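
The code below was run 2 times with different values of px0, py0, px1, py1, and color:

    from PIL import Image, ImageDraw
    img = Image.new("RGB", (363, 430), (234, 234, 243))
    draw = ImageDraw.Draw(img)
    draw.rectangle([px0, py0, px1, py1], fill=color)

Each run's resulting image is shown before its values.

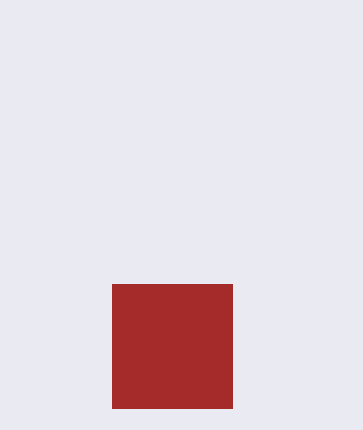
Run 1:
px0 = 112
py0 = 284
px1 = 232
py1 = 408
color = 'brown'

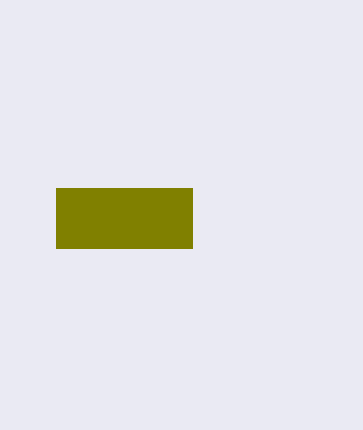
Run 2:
px0 = 56; py0 = 188; px1 = 192; py1 = 248; color = 'olive'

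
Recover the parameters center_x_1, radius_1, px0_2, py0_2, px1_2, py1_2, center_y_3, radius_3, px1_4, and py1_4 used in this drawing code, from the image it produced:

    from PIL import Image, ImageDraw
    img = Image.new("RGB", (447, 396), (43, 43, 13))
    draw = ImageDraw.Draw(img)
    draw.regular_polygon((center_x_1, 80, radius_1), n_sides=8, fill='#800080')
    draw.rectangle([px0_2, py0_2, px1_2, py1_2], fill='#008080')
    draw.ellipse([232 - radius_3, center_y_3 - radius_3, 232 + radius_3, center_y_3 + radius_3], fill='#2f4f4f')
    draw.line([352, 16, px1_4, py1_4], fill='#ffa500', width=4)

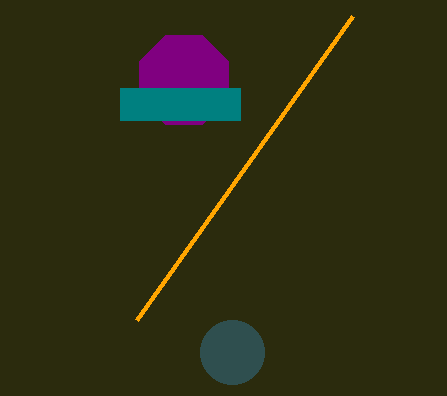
center_x_1 = 184; radius_1 = 48; px0_2 = 120; py0_2 = 88; px1_2 = 240; py1_2 = 120; center_y_3 = 352; radius_3 = 32; px1_4 = 136; py1_4 = 320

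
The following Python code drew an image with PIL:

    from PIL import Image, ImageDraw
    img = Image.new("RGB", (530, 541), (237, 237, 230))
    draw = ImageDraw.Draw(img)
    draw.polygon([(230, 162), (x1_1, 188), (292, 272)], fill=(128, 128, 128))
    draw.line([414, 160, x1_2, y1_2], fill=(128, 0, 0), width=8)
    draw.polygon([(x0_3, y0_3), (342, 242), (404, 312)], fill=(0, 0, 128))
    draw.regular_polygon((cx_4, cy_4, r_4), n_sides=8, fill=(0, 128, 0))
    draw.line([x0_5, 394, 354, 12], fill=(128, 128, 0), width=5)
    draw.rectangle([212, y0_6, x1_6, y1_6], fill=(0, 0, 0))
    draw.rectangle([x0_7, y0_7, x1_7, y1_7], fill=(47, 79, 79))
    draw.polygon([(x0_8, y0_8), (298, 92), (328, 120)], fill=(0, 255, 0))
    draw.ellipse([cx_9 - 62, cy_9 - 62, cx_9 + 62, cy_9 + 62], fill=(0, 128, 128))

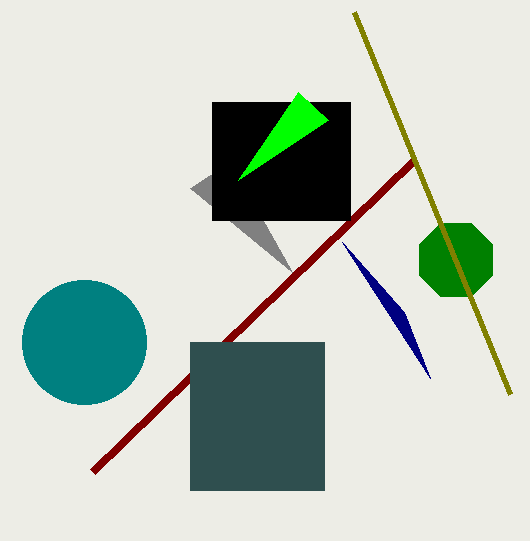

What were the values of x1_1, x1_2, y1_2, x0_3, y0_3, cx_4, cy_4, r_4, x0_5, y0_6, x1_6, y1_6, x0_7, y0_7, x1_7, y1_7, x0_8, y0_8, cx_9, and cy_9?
x1_1 = 190, x1_2 = 92, y1_2 = 472, x0_3 = 430, y0_3 = 378, cx_4 = 456, cy_4 = 260, r_4 = 40, x0_5 = 510, y0_6 = 102, x1_6 = 350, y1_6 = 220, x0_7 = 190, y0_7 = 342, x1_7 = 324, y1_7 = 490, x0_8 = 238, y0_8 = 180, cx_9 = 84, cy_9 = 342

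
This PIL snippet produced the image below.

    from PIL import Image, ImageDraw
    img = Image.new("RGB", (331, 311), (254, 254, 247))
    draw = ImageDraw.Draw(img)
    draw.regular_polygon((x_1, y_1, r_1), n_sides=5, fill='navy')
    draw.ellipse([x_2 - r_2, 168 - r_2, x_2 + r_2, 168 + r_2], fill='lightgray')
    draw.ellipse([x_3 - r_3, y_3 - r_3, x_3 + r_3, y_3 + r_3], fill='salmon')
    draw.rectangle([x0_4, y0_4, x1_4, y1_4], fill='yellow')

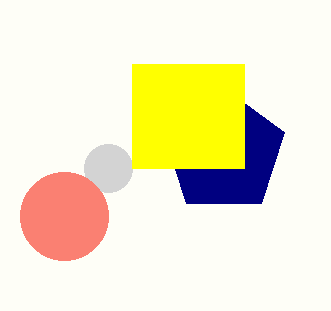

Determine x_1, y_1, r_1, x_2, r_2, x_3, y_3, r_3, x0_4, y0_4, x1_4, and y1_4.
x_1 = 224; y_1 = 152; r_1 = 64; x_2 = 108; r_2 = 24; x_3 = 64; y_3 = 216; r_3 = 44; x0_4 = 132; y0_4 = 64; x1_4 = 244; y1_4 = 168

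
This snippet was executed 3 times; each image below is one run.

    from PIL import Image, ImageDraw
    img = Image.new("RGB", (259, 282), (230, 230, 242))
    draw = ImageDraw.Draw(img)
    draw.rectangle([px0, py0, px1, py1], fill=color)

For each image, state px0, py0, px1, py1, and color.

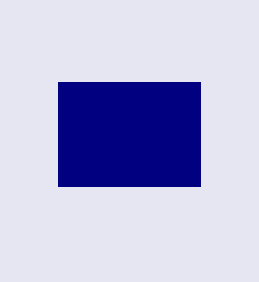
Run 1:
px0 = 58, py0 = 82, px1 = 200, py1 = 186, color = 'navy'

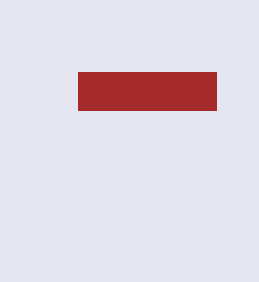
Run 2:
px0 = 78
py0 = 72
px1 = 216
py1 = 110
color = 'brown'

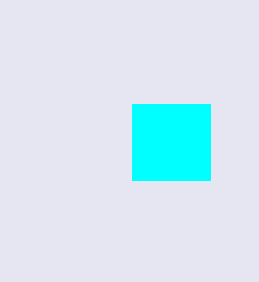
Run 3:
px0 = 132, py0 = 104, px1 = 210, py1 = 180, color = 'cyan'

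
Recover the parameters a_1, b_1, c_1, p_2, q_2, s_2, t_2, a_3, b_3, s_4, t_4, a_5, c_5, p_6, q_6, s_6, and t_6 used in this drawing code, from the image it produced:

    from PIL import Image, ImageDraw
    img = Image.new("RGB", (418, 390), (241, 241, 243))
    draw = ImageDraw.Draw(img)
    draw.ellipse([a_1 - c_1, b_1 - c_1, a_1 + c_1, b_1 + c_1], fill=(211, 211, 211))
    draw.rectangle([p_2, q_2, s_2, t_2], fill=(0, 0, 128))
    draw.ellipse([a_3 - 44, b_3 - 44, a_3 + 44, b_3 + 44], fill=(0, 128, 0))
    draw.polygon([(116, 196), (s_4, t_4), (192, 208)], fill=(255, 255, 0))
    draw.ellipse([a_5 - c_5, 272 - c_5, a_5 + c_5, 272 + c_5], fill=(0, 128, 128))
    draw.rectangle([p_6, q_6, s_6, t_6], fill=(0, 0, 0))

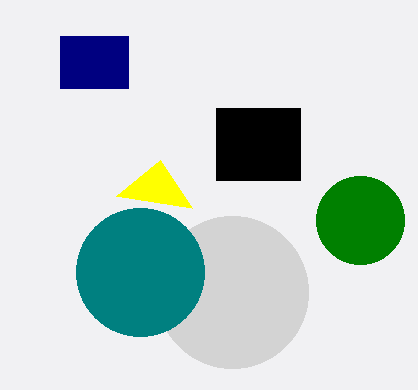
a_1 = 232, b_1 = 292, c_1 = 76, p_2 = 60, q_2 = 36, s_2 = 128, t_2 = 88, a_3 = 360, b_3 = 220, s_4 = 160, t_4 = 160, a_5 = 140, c_5 = 64, p_6 = 216, q_6 = 108, s_6 = 300, t_6 = 180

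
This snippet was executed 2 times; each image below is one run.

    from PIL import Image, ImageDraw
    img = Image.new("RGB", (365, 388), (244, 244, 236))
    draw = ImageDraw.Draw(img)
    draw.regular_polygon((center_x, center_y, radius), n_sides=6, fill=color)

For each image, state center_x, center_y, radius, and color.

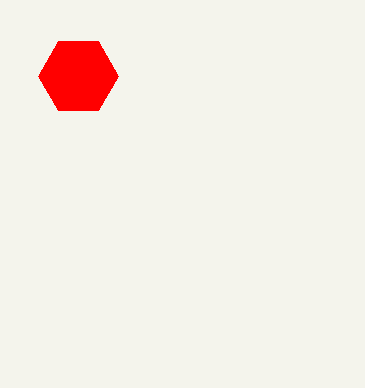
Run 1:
center_x = 78
center_y = 76
radius = 40
color = 'red'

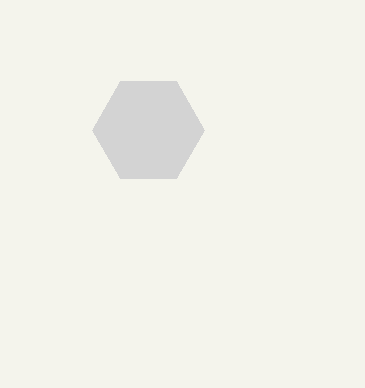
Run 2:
center_x = 148; center_y = 130; radius = 56; color = 'lightgray'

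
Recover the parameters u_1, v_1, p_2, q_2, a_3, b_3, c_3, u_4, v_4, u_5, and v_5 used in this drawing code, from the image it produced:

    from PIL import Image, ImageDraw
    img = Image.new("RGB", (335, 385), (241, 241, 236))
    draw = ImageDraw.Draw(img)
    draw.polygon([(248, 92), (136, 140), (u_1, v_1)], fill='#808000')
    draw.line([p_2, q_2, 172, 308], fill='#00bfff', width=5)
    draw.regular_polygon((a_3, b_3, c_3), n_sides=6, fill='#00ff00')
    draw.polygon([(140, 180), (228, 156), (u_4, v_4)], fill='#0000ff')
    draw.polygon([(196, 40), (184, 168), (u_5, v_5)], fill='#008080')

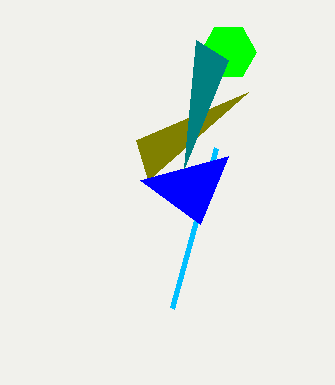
u_1 = 148, v_1 = 180, p_2 = 216, q_2 = 148, a_3 = 228, b_3 = 52, c_3 = 28, u_4 = 200, v_4 = 224, u_5 = 228, v_5 = 60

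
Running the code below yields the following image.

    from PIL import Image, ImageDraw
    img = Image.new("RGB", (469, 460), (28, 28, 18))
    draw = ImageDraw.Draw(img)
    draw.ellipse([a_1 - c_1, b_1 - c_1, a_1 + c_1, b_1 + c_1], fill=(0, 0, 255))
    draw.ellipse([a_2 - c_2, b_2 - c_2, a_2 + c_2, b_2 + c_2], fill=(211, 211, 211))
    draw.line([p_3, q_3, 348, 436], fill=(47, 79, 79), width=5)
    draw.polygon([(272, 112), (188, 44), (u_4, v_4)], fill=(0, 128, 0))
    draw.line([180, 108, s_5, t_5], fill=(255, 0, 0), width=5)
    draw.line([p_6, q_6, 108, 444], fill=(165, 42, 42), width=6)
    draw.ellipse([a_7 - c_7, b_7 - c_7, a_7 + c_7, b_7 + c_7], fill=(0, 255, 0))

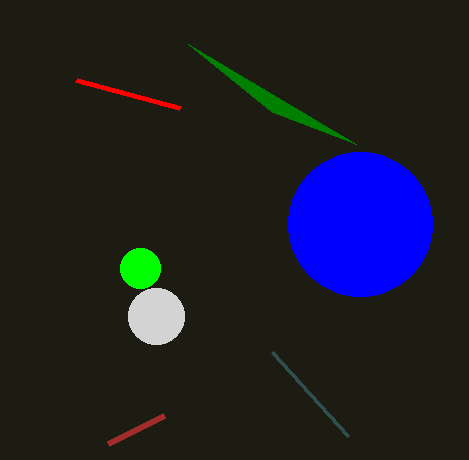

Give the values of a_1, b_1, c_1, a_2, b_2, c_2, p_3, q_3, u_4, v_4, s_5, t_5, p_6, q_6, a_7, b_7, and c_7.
a_1 = 360; b_1 = 224; c_1 = 72; a_2 = 156; b_2 = 316; c_2 = 28; p_3 = 272; q_3 = 352; u_4 = 356; v_4 = 144; s_5 = 76; t_5 = 80; p_6 = 164; q_6 = 416; a_7 = 140; b_7 = 268; c_7 = 20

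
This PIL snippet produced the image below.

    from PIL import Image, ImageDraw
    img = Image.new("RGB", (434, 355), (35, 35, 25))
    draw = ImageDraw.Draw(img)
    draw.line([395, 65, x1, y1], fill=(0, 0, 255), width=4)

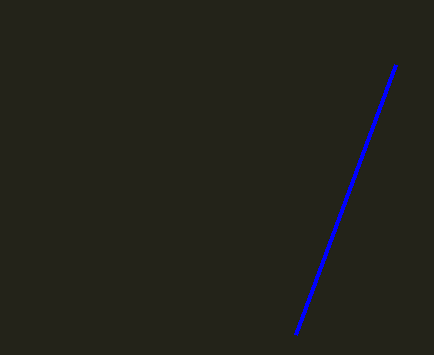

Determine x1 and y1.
x1 = 295
y1 = 335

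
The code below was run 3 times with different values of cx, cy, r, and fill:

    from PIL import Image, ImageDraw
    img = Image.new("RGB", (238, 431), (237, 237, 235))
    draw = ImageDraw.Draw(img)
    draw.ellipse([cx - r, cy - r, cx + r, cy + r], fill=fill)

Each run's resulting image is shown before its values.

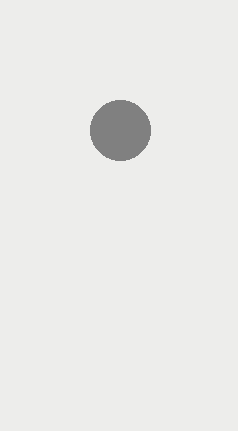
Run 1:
cx = 120
cy = 130
r = 30
fill = 'gray'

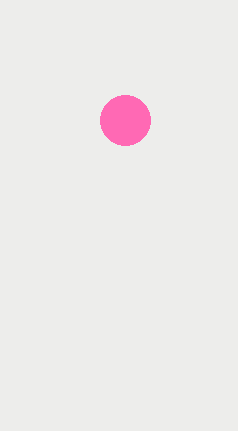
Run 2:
cx = 125, cy = 120, r = 25, fill = 'hotpink'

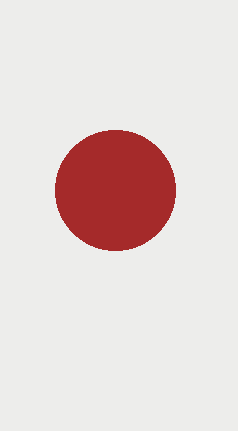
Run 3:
cx = 115
cy = 190
r = 60
fill = 'brown'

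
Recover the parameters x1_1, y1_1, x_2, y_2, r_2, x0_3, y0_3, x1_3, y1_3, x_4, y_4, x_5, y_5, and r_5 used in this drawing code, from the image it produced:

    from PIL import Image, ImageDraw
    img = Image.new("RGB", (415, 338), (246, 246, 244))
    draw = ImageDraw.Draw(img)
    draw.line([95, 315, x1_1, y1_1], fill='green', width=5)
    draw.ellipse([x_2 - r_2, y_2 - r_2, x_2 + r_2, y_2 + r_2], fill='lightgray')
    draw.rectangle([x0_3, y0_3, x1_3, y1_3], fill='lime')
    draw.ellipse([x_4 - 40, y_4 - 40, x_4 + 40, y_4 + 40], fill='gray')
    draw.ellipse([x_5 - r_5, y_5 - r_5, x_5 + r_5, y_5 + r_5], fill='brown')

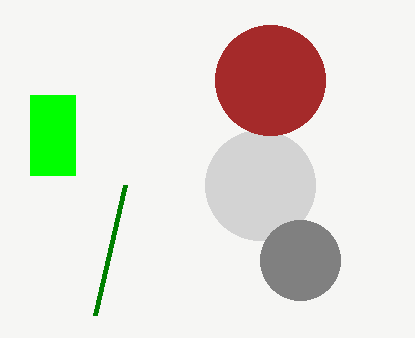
x1_1 = 125; y1_1 = 185; x_2 = 260; y_2 = 185; r_2 = 55; x0_3 = 30; y0_3 = 95; x1_3 = 75; y1_3 = 175; x_4 = 300; y_4 = 260; x_5 = 270; y_5 = 80; r_5 = 55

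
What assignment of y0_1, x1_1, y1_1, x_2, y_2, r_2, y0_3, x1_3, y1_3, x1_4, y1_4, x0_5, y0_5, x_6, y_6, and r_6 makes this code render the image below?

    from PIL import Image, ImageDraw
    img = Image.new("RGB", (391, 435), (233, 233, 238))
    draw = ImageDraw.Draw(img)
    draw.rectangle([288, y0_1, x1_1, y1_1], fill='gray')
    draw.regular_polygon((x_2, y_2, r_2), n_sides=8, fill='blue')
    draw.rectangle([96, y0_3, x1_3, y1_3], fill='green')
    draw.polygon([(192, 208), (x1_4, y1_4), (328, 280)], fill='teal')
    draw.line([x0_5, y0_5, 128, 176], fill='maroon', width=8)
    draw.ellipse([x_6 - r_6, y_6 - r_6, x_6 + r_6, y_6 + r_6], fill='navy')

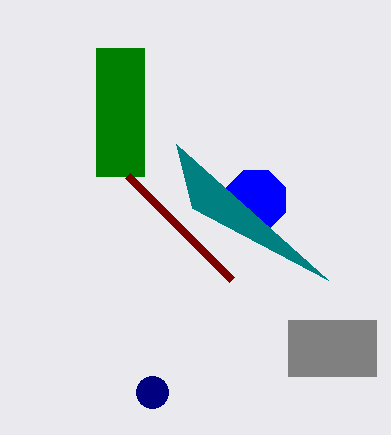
y0_1 = 320, x1_1 = 376, y1_1 = 376, x_2 = 256, y_2 = 200, r_2 = 32, y0_3 = 48, x1_3 = 144, y1_3 = 176, x1_4 = 176, y1_4 = 144, x0_5 = 232, y0_5 = 280, x_6 = 152, y_6 = 392, r_6 = 16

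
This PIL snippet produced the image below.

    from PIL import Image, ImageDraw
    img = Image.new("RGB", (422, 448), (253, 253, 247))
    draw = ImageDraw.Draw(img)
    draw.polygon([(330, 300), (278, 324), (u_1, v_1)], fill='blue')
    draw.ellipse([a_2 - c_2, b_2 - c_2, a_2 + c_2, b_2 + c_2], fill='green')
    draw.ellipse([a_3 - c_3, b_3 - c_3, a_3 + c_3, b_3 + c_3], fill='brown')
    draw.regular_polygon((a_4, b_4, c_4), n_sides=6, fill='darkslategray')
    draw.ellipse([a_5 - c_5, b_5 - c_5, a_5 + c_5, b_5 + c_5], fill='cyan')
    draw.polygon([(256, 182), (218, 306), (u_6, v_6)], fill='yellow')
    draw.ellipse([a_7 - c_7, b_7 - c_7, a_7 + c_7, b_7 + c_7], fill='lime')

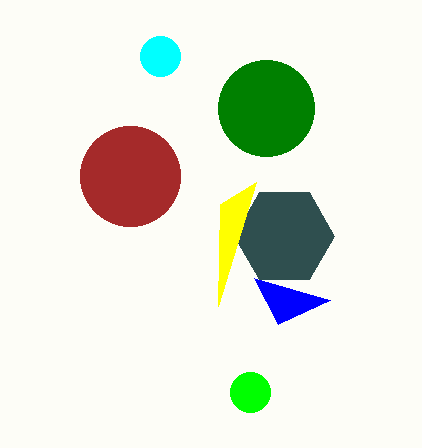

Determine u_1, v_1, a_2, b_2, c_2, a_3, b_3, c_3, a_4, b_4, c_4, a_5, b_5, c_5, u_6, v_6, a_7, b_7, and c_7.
u_1 = 254
v_1 = 278
a_2 = 266
b_2 = 108
c_2 = 48
a_3 = 130
b_3 = 176
c_3 = 50
a_4 = 284
b_4 = 236
c_4 = 50
a_5 = 160
b_5 = 56
c_5 = 20
u_6 = 220
v_6 = 204
a_7 = 250
b_7 = 392
c_7 = 20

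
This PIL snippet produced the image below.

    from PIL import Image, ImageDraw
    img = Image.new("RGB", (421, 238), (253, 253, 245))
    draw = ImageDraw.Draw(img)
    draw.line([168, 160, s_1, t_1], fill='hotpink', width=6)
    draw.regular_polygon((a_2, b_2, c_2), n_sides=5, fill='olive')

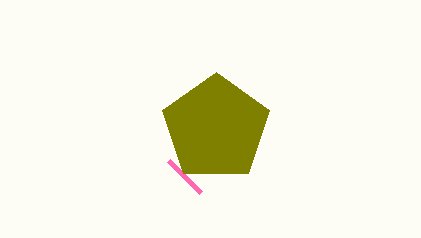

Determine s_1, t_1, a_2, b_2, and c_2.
s_1 = 200; t_1 = 192; a_2 = 216; b_2 = 128; c_2 = 56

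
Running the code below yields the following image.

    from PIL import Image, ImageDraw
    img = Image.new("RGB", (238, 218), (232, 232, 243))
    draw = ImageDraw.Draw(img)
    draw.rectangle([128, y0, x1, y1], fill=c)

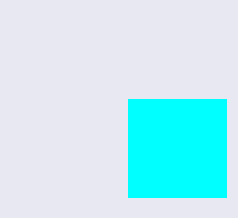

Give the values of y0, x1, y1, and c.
y0 = 99; x1 = 226; y1 = 197; c = 'cyan'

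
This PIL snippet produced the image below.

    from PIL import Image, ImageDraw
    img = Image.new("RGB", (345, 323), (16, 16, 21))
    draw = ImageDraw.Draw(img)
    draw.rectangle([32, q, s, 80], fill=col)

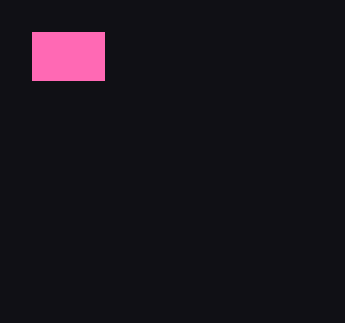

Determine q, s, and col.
q = 32
s = 104
col = 'hotpink'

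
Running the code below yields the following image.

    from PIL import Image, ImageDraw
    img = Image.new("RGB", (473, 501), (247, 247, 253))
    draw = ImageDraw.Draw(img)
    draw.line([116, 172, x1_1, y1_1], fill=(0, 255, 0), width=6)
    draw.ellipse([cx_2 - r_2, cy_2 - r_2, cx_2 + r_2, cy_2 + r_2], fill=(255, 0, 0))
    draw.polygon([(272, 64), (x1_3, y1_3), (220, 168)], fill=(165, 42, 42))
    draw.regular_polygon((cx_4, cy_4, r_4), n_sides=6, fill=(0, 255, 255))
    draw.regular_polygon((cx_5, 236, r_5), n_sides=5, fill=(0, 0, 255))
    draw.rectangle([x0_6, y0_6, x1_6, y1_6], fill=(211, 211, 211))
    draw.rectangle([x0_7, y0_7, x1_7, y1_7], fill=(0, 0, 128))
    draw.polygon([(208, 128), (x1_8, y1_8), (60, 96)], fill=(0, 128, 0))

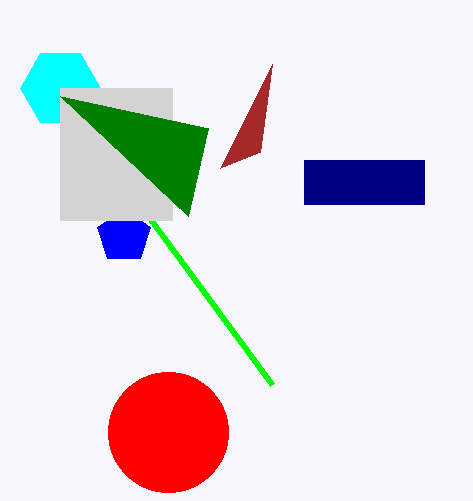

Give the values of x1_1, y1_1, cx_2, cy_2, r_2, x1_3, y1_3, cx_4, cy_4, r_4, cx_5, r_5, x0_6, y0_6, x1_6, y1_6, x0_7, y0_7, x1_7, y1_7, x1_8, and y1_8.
x1_1 = 272
y1_1 = 384
cx_2 = 168
cy_2 = 432
r_2 = 60
x1_3 = 260
y1_3 = 152
cx_4 = 60
cy_4 = 88
r_4 = 40
cx_5 = 124
r_5 = 28
x0_6 = 60
y0_6 = 88
x1_6 = 172
y1_6 = 220
x0_7 = 304
y0_7 = 160
x1_7 = 424
y1_7 = 204
x1_8 = 188
y1_8 = 216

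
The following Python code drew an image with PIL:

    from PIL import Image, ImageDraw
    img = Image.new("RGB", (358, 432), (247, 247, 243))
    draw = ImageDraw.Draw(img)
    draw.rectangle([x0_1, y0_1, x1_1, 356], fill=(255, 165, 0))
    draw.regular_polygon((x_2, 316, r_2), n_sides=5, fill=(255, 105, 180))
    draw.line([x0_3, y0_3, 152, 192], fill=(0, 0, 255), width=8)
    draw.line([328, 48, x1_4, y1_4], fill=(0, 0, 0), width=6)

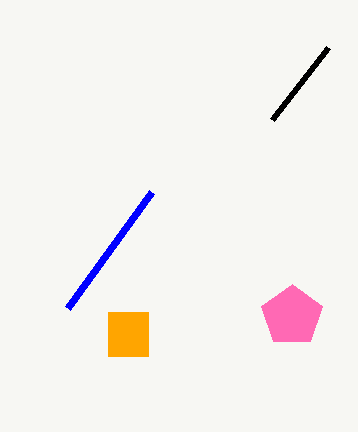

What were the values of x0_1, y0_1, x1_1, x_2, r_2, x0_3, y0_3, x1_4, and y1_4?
x0_1 = 108; y0_1 = 312; x1_1 = 148; x_2 = 292; r_2 = 32; x0_3 = 68; y0_3 = 308; x1_4 = 272; y1_4 = 120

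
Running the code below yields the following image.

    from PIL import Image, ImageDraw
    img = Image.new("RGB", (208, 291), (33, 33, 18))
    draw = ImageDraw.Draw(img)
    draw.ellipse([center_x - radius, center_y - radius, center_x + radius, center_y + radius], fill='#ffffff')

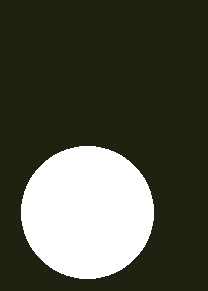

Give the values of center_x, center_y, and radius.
center_x = 87
center_y = 212
radius = 66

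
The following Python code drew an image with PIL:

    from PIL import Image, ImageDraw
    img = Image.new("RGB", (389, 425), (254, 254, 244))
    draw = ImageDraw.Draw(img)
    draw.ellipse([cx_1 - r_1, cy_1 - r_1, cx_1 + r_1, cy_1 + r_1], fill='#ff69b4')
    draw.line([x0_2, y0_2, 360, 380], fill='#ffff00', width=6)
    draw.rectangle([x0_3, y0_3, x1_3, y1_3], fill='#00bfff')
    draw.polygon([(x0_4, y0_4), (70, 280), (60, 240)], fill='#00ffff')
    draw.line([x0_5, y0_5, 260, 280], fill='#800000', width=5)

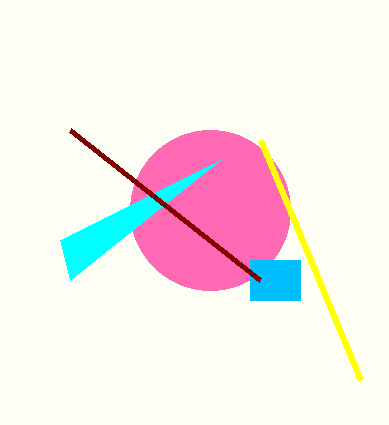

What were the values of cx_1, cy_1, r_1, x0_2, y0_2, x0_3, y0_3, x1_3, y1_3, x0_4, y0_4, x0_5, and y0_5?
cx_1 = 210; cy_1 = 210; r_1 = 80; x0_2 = 260; y0_2 = 140; x0_3 = 250; y0_3 = 260; x1_3 = 300; y1_3 = 300; x0_4 = 220; y0_4 = 160; x0_5 = 70; y0_5 = 130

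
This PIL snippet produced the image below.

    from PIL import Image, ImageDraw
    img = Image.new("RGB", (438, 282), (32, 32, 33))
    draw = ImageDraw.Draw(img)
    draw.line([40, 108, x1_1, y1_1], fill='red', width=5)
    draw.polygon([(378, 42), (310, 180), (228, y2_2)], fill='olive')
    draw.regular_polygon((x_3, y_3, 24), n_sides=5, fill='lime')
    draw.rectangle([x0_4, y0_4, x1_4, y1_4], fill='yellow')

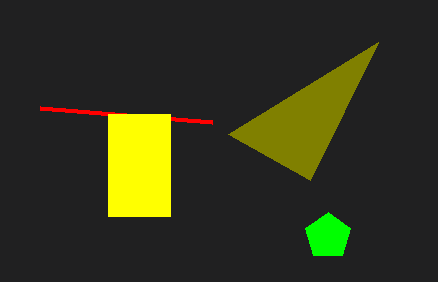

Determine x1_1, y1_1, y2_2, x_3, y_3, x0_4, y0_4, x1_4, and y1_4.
x1_1 = 212, y1_1 = 122, y2_2 = 134, x_3 = 328, y_3 = 236, x0_4 = 108, y0_4 = 114, x1_4 = 170, y1_4 = 216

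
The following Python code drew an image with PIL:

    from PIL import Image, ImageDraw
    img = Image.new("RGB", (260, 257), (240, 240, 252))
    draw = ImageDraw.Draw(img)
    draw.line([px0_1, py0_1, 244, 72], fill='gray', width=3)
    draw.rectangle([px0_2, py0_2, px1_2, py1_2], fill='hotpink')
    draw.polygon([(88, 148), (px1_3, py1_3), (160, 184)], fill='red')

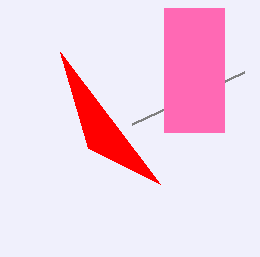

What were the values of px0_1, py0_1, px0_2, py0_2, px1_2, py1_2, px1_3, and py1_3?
px0_1 = 132, py0_1 = 124, px0_2 = 164, py0_2 = 8, px1_2 = 224, py1_2 = 132, px1_3 = 60, py1_3 = 52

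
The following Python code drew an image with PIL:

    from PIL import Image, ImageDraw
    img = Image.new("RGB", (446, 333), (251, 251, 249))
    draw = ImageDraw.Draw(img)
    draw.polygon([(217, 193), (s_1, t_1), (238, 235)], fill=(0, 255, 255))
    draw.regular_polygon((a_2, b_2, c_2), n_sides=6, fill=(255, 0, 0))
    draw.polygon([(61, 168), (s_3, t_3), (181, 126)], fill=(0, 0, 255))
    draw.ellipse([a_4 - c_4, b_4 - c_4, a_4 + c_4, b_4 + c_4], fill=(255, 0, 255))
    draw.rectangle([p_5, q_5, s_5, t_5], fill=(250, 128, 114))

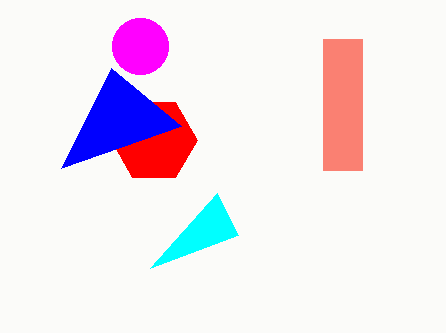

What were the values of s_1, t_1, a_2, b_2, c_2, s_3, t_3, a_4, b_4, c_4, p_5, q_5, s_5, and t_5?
s_1 = 150; t_1 = 268; a_2 = 154; b_2 = 140; c_2 = 43; s_3 = 111; t_3 = 68; a_4 = 140; b_4 = 46; c_4 = 28; p_5 = 323; q_5 = 39; s_5 = 362; t_5 = 170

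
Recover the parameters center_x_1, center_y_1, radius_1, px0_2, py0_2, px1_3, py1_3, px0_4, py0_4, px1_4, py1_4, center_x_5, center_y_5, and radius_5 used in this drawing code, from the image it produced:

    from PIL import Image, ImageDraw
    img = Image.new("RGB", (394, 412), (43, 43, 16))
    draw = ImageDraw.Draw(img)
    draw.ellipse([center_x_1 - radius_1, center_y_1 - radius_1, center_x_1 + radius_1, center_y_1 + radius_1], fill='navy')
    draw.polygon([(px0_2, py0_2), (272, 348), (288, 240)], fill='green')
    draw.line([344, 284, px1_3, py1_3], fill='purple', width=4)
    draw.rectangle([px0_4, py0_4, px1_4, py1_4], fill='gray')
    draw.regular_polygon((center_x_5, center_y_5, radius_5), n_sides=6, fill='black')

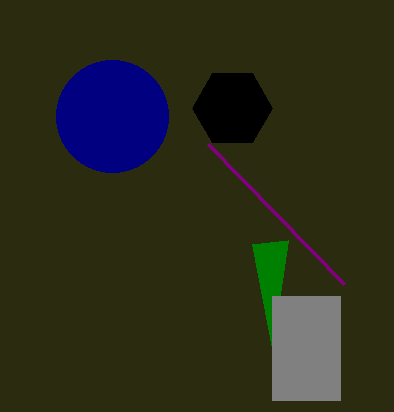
center_x_1 = 112, center_y_1 = 116, radius_1 = 56, px0_2 = 252, py0_2 = 244, px1_3 = 208, py1_3 = 144, px0_4 = 272, py0_4 = 296, px1_4 = 340, py1_4 = 400, center_x_5 = 232, center_y_5 = 108, radius_5 = 40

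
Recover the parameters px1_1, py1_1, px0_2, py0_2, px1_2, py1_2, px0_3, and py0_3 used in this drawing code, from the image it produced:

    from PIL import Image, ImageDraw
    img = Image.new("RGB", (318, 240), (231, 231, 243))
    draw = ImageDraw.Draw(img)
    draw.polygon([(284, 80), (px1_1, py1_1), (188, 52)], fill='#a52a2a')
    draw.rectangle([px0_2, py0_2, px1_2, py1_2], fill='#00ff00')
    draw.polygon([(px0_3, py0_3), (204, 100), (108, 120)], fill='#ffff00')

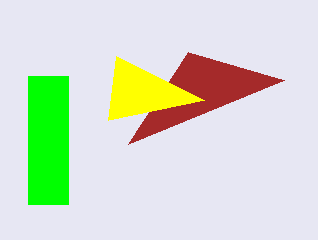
px1_1 = 128, py1_1 = 144, px0_2 = 28, py0_2 = 76, px1_2 = 68, py1_2 = 204, px0_3 = 116, py0_3 = 56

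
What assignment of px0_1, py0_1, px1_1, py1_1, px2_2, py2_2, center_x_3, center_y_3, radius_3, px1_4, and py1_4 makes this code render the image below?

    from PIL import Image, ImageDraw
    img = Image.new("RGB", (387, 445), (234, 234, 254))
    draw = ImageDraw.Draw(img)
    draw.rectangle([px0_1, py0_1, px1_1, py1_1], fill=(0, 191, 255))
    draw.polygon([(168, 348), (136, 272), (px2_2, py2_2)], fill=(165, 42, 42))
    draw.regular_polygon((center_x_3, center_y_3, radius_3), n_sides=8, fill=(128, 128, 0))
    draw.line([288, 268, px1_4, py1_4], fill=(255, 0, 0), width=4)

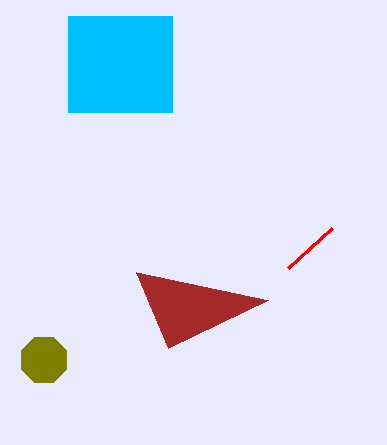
px0_1 = 68, py0_1 = 16, px1_1 = 172, py1_1 = 112, px2_2 = 268, py2_2 = 300, center_x_3 = 44, center_y_3 = 360, radius_3 = 24, px1_4 = 332, py1_4 = 228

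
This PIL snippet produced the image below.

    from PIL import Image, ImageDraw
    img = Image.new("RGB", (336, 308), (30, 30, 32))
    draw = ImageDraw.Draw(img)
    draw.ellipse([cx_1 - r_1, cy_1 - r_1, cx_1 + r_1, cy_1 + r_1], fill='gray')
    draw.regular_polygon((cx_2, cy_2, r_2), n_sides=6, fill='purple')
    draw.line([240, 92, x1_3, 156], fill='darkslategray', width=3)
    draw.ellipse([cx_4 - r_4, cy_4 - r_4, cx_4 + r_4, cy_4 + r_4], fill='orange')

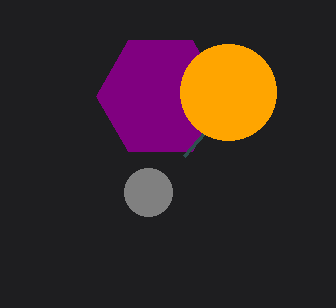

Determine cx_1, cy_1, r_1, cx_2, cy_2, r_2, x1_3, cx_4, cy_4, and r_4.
cx_1 = 148, cy_1 = 192, r_1 = 24, cx_2 = 160, cy_2 = 96, r_2 = 64, x1_3 = 184, cx_4 = 228, cy_4 = 92, r_4 = 48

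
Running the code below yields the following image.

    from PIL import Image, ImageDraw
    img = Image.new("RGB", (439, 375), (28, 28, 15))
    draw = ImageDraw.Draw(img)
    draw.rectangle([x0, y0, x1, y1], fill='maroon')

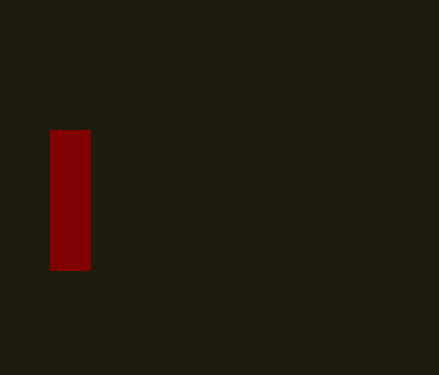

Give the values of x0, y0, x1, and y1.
x0 = 50; y0 = 130; x1 = 90; y1 = 270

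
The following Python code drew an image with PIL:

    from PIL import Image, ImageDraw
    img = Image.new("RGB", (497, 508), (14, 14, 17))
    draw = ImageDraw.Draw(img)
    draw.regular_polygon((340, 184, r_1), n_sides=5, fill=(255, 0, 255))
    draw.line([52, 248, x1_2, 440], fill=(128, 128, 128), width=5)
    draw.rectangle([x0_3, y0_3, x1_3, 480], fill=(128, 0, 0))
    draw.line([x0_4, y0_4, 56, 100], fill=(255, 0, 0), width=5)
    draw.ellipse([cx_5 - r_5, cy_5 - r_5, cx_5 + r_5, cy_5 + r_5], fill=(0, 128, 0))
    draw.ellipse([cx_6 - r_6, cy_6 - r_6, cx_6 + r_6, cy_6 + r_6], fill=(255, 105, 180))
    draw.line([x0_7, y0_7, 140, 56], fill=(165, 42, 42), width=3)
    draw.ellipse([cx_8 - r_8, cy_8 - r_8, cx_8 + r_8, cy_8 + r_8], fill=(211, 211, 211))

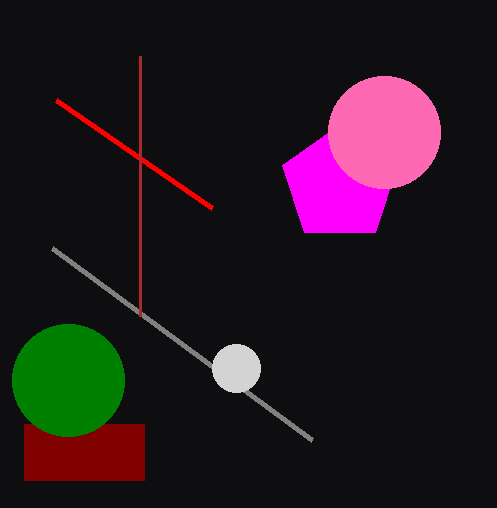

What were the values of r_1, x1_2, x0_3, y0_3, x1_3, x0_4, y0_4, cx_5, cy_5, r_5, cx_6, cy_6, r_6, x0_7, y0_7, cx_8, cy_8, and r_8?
r_1 = 60, x1_2 = 312, x0_3 = 24, y0_3 = 424, x1_3 = 144, x0_4 = 212, y0_4 = 208, cx_5 = 68, cy_5 = 380, r_5 = 56, cx_6 = 384, cy_6 = 132, r_6 = 56, x0_7 = 140, y0_7 = 316, cx_8 = 236, cy_8 = 368, r_8 = 24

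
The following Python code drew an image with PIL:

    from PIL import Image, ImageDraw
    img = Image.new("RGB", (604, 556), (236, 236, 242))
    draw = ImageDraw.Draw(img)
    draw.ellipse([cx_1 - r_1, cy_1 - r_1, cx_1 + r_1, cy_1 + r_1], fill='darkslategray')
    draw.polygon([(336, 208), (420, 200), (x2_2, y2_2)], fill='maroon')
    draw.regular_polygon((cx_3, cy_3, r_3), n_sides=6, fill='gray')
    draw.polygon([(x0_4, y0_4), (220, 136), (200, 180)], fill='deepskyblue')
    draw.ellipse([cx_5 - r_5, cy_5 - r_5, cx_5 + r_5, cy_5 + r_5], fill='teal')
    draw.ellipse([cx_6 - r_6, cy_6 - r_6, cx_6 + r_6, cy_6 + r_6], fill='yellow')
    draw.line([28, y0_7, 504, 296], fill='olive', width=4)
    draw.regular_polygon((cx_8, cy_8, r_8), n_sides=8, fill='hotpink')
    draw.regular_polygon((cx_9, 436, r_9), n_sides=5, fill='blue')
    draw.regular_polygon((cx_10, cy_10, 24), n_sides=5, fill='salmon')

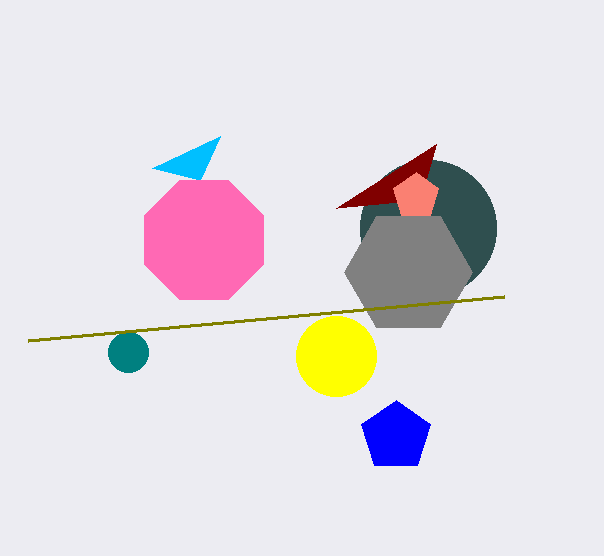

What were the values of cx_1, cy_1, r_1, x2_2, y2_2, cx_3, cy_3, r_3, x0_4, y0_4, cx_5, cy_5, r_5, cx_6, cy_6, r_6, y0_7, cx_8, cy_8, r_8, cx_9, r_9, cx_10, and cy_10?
cx_1 = 428; cy_1 = 228; r_1 = 68; x2_2 = 436; y2_2 = 144; cx_3 = 408; cy_3 = 272; r_3 = 64; x0_4 = 152; y0_4 = 168; cx_5 = 128; cy_5 = 352; r_5 = 20; cx_6 = 336; cy_6 = 356; r_6 = 40; y0_7 = 340; cx_8 = 204; cy_8 = 240; r_8 = 64; cx_9 = 396; r_9 = 36; cx_10 = 416; cy_10 = 196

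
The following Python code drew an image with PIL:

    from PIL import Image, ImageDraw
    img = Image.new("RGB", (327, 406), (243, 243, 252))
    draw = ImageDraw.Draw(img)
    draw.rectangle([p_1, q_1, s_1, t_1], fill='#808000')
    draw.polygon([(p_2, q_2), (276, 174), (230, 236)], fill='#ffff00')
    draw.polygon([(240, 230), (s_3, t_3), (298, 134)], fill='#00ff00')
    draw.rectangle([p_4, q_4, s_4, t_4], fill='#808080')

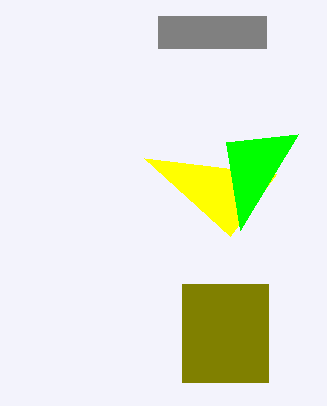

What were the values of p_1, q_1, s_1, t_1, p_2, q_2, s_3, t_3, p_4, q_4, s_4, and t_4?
p_1 = 182; q_1 = 284; s_1 = 268; t_1 = 382; p_2 = 144; q_2 = 158; s_3 = 226; t_3 = 142; p_4 = 158; q_4 = 16; s_4 = 266; t_4 = 48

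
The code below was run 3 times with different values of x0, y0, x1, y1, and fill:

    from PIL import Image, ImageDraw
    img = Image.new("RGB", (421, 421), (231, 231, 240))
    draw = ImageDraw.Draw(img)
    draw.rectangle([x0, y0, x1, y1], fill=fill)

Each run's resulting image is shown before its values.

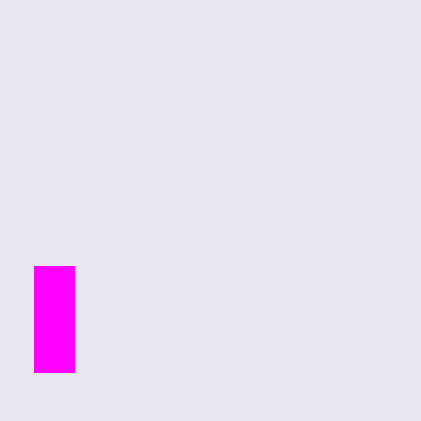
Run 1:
x0 = 34; y0 = 266; x1 = 74; y1 = 372; fill = 'magenta'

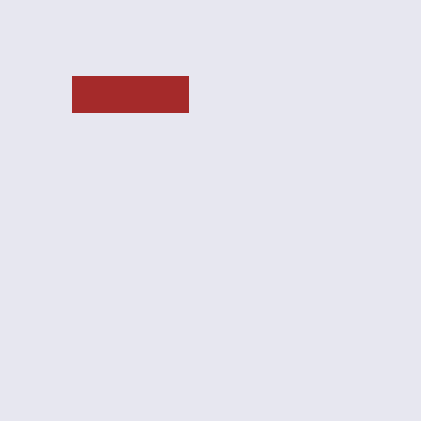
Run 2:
x0 = 72, y0 = 76, x1 = 188, y1 = 112, fill = 'brown'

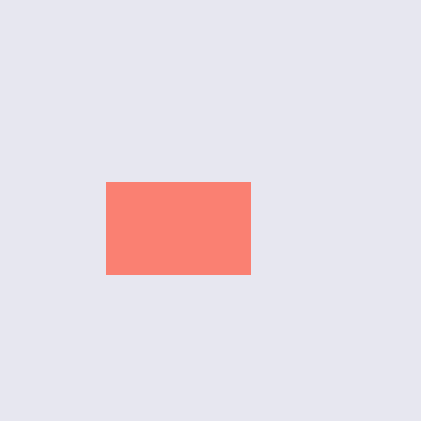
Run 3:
x0 = 106, y0 = 182, x1 = 250, y1 = 274, fill = 'salmon'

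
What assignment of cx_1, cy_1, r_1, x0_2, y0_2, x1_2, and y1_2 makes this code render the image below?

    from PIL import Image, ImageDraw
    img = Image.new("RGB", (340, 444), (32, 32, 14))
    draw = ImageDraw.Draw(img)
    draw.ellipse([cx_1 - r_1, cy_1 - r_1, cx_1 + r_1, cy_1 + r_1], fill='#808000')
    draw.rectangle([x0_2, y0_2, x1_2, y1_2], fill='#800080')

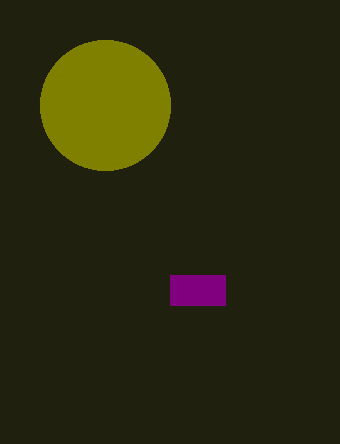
cx_1 = 105; cy_1 = 105; r_1 = 65; x0_2 = 170; y0_2 = 275; x1_2 = 225; y1_2 = 305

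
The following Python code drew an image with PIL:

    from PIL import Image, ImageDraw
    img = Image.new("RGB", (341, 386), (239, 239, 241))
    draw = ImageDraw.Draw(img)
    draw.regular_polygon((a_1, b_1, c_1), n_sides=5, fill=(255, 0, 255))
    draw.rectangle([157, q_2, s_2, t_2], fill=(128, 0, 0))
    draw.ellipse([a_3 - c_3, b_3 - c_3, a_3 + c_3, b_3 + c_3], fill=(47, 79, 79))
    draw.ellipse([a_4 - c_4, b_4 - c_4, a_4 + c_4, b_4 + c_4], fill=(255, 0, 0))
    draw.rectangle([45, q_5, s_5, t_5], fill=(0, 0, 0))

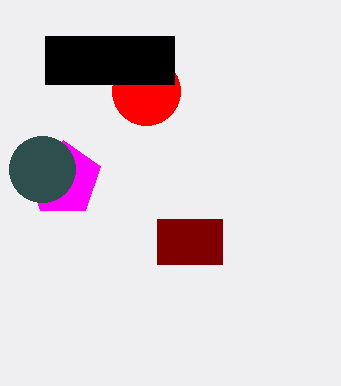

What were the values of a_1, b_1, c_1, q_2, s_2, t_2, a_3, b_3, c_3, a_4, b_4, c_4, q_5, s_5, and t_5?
a_1 = 63
b_1 = 179
c_1 = 39
q_2 = 219
s_2 = 222
t_2 = 264
a_3 = 42
b_3 = 169
c_3 = 33
a_4 = 146
b_4 = 91
c_4 = 34
q_5 = 36
s_5 = 174
t_5 = 84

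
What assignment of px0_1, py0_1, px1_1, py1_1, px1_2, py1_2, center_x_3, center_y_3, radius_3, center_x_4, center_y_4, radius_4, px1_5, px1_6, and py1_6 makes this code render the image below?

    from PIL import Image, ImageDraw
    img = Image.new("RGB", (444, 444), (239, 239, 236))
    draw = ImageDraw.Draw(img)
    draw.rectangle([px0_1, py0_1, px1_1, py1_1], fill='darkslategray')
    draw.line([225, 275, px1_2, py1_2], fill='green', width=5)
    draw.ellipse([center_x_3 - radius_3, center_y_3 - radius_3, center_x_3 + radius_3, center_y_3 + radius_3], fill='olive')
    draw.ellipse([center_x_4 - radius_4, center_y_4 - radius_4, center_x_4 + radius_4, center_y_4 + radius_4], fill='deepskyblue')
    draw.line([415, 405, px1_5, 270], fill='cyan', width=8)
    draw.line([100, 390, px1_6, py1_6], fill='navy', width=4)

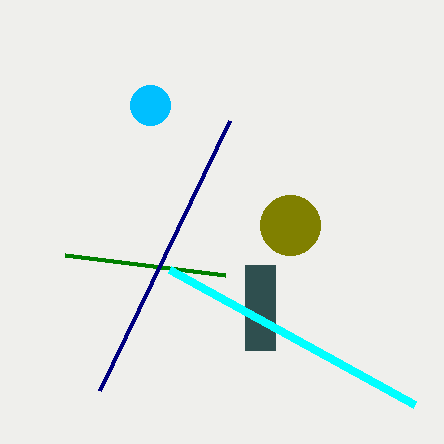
px0_1 = 245; py0_1 = 265; px1_1 = 275; py1_1 = 350; px1_2 = 65; py1_2 = 255; center_x_3 = 290; center_y_3 = 225; radius_3 = 30; center_x_4 = 150; center_y_4 = 105; radius_4 = 20; px1_5 = 170; px1_6 = 230; py1_6 = 120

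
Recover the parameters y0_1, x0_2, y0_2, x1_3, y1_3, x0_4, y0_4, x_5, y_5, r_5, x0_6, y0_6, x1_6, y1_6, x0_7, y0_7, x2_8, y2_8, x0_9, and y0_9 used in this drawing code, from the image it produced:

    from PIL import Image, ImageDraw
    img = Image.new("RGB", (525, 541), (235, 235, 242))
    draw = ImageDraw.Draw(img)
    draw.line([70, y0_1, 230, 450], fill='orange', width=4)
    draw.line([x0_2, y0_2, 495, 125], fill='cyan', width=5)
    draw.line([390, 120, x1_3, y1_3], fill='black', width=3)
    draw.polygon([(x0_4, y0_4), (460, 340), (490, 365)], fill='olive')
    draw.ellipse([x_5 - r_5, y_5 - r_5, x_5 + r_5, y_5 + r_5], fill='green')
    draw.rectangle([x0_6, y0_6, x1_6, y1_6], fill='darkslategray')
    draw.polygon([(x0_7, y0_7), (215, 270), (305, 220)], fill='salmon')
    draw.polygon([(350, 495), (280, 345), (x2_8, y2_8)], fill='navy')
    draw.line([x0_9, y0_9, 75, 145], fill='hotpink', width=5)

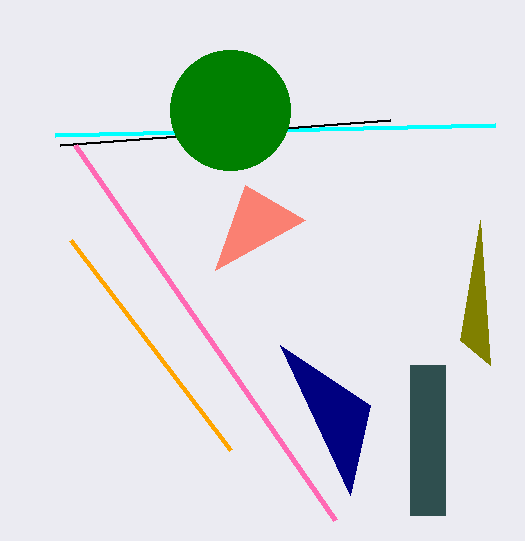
y0_1 = 240, x0_2 = 55, y0_2 = 135, x1_3 = 60, y1_3 = 145, x0_4 = 480, y0_4 = 220, x_5 = 230, y_5 = 110, r_5 = 60, x0_6 = 410, y0_6 = 365, x1_6 = 445, y1_6 = 515, x0_7 = 245, y0_7 = 185, x2_8 = 370, y2_8 = 405, x0_9 = 335, y0_9 = 520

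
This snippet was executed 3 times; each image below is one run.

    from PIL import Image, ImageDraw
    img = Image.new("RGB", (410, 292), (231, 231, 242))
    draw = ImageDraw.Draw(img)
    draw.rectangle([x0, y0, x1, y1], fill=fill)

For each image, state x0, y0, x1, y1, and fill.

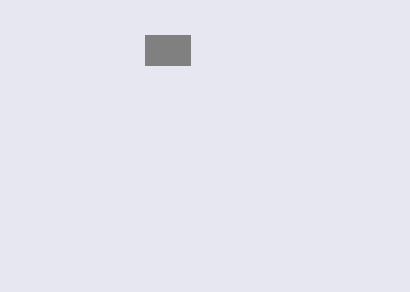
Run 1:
x0 = 145, y0 = 35, x1 = 190, y1 = 65, fill = 'gray'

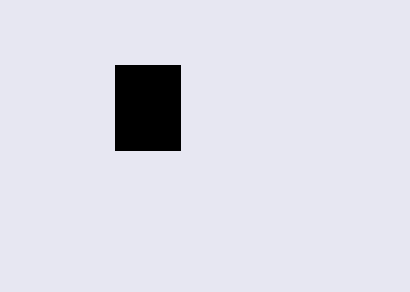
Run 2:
x0 = 115
y0 = 65
x1 = 180
y1 = 150
fill = 'black'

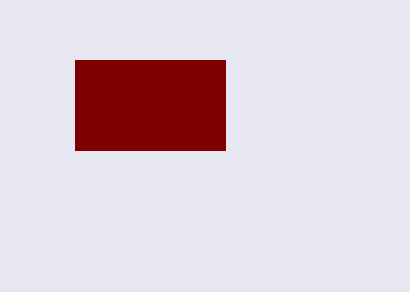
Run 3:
x0 = 75, y0 = 60, x1 = 225, y1 = 150, fill = 'maroon'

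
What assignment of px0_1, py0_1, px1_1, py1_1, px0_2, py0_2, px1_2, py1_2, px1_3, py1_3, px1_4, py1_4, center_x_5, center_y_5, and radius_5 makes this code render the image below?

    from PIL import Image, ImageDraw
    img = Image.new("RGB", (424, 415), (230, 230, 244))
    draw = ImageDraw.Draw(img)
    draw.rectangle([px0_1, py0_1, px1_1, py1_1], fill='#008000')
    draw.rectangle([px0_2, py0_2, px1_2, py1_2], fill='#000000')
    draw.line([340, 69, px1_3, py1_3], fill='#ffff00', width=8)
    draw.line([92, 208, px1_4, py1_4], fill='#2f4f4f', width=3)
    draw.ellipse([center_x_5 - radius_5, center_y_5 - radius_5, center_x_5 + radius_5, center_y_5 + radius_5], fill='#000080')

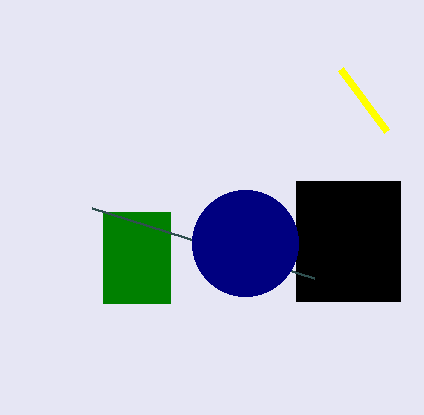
px0_1 = 103; py0_1 = 212; px1_1 = 170; py1_1 = 303; px0_2 = 296; py0_2 = 181; px1_2 = 400; py1_2 = 301; px1_3 = 386; py1_3 = 131; px1_4 = 314; py1_4 = 278; center_x_5 = 245; center_y_5 = 243; radius_5 = 53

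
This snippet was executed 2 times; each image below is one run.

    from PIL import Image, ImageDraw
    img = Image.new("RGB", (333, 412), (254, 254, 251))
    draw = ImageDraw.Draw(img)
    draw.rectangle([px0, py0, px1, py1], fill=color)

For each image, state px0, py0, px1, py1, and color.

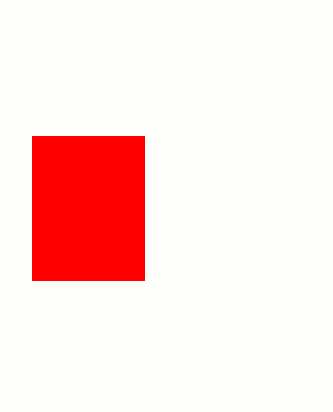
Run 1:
px0 = 32; py0 = 136; px1 = 144; py1 = 280; color = 'red'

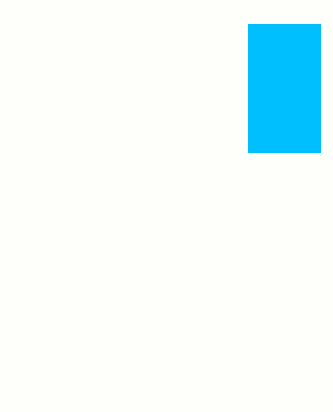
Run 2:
px0 = 248
py0 = 24
px1 = 320
py1 = 152
color = 'deepskyblue'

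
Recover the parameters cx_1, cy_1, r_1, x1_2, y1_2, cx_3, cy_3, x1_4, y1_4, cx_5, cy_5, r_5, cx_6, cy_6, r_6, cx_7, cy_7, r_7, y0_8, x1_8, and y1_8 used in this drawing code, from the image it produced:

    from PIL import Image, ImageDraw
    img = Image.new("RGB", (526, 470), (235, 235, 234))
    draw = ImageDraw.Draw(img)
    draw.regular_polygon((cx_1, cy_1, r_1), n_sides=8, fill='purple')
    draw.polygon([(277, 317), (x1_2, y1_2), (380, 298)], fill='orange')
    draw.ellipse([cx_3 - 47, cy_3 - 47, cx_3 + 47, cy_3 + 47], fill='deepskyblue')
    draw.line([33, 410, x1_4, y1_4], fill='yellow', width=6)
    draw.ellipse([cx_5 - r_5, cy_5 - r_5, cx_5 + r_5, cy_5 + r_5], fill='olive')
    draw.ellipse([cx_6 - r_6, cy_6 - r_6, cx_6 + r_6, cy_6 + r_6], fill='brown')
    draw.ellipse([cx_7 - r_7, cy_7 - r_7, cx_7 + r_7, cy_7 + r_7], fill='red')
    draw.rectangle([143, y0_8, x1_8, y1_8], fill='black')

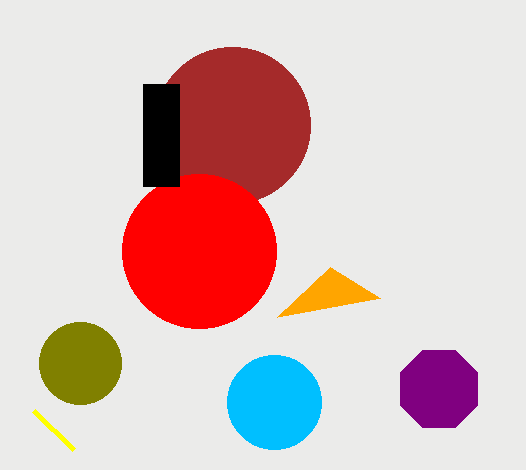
cx_1 = 439; cy_1 = 389; r_1 = 42; x1_2 = 330; y1_2 = 267; cx_3 = 274; cy_3 = 402; x1_4 = 73; y1_4 = 449; cx_5 = 80; cy_5 = 363; r_5 = 41; cx_6 = 232; cy_6 = 125; r_6 = 78; cx_7 = 199; cy_7 = 251; r_7 = 77; y0_8 = 84; x1_8 = 179; y1_8 = 186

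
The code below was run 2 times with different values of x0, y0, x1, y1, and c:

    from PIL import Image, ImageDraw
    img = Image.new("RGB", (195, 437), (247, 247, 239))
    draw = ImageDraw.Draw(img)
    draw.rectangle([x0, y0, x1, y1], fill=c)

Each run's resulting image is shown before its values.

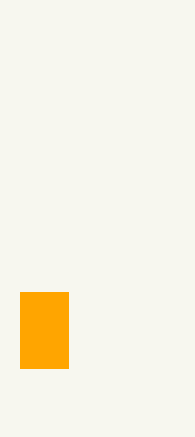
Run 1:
x0 = 20; y0 = 292; x1 = 68; y1 = 368; c = 'orange'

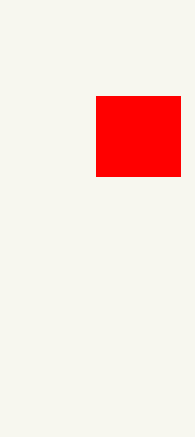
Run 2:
x0 = 96
y0 = 96
x1 = 180
y1 = 176
c = 'red'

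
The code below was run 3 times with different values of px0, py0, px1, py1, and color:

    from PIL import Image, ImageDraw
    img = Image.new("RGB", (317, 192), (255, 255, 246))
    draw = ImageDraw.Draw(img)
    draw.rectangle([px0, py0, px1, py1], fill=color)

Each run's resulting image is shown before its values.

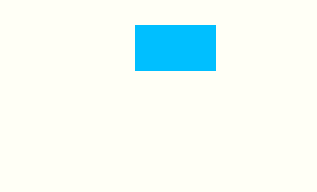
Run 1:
px0 = 135
py0 = 25
px1 = 215
py1 = 70
color = 'deepskyblue'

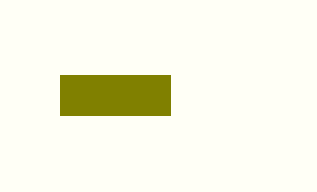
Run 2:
px0 = 60
py0 = 75
px1 = 170
py1 = 115
color = 'olive'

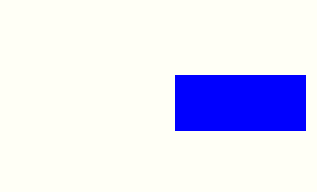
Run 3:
px0 = 175, py0 = 75, px1 = 305, py1 = 130, color = 'blue'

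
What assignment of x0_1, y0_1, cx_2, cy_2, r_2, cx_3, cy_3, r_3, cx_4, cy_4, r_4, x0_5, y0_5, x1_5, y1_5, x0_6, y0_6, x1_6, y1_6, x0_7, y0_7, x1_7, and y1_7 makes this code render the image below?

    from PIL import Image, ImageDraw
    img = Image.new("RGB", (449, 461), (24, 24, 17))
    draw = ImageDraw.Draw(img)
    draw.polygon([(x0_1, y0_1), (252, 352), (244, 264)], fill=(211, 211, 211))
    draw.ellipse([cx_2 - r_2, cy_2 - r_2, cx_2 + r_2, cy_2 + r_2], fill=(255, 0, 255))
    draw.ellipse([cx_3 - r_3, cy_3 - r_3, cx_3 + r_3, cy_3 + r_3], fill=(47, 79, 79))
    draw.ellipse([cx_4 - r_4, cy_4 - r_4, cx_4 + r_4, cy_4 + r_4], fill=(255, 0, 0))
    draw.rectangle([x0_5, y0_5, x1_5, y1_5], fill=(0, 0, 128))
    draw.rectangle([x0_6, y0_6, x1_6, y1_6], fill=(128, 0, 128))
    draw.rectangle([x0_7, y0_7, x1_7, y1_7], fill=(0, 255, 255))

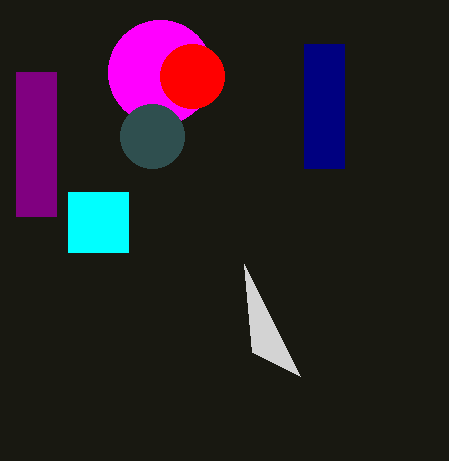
x0_1 = 300
y0_1 = 376
cx_2 = 160
cy_2 = 72
r_2 = 52
cx_3 = 152
cy_3 = 136
r_3 = 32
cx_4 = 192
cy_4 = 76
r_4 = 32
x0_5 = 304
y0_5 = 44
x1_5 = 344
y1_5 = 168
x0_6 = 16
y0_6 = 72
x1_6 = 56
y1_6 = 216
x0_7 = 68
y0_7 = 192
x1_7 = 128
y1_7 = 252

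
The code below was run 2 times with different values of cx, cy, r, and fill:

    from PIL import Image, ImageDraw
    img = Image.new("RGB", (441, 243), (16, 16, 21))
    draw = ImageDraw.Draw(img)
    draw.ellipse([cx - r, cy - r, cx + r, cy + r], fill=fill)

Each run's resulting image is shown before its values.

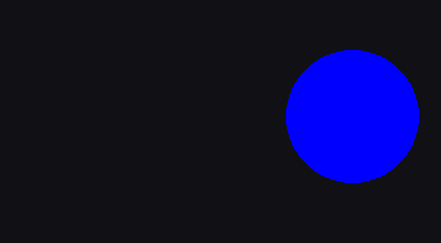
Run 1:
cx = 352; cy = 116; r = 66; fill = 'blue'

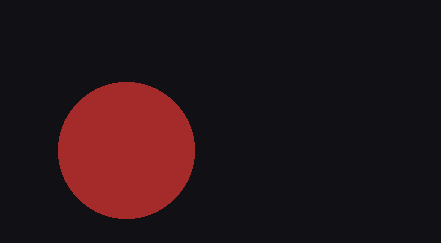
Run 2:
cx = 126, cy = 150, r = 68, fill = 'brown'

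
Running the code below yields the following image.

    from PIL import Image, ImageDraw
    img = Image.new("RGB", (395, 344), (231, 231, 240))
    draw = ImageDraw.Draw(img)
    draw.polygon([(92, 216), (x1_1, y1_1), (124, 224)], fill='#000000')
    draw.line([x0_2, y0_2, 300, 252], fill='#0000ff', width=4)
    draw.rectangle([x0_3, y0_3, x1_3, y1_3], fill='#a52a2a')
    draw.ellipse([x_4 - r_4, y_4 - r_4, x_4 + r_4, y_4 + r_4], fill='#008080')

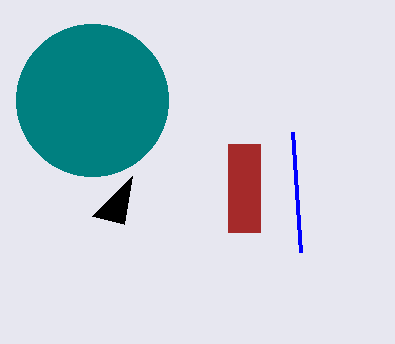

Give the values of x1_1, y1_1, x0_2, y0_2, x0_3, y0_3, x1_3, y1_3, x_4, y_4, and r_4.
x1_1 = 132
y1_1 = 176
x0_2 = 292
y0_2 = 132
x0_3 = 228
y0_3 = 144
x1_3 = 260
y1_3 = 232
x_4 = 92
y_4 = 100
r_4 = 76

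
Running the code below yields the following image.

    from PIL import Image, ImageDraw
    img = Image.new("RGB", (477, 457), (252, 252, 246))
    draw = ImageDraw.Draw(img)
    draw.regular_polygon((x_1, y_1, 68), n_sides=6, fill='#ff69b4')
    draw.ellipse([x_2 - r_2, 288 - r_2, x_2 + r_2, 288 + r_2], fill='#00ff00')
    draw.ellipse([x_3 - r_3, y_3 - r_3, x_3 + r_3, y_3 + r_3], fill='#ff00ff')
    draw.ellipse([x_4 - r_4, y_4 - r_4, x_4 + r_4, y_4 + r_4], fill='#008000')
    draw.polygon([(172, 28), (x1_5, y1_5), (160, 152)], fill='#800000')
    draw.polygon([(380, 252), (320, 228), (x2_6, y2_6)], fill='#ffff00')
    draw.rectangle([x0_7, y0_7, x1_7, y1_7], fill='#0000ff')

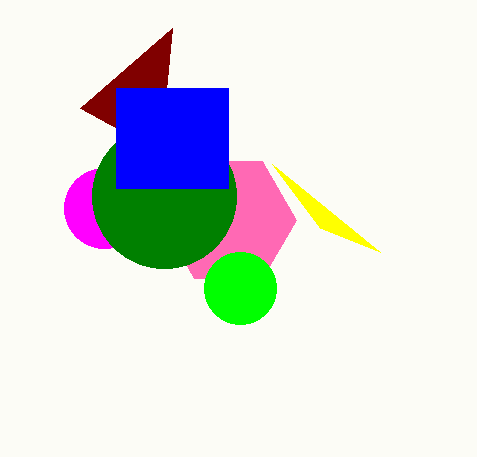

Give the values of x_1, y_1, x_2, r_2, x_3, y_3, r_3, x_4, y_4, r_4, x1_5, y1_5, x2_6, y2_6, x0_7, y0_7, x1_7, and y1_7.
x_1 = 228
y_1 = 220
x_2 = 240
r_2 = 36
x_3 = 104
y_3 = 208
r_3 = 40
x_4 = 164
y_4 = 196
r_4 = 72
x1_5 = 80
y1_5 = 108
x2_6 = 272
y2_6 = 164
x0_7 = 116
y0_7 = 88
x1_7 = 228
y1_7 = 188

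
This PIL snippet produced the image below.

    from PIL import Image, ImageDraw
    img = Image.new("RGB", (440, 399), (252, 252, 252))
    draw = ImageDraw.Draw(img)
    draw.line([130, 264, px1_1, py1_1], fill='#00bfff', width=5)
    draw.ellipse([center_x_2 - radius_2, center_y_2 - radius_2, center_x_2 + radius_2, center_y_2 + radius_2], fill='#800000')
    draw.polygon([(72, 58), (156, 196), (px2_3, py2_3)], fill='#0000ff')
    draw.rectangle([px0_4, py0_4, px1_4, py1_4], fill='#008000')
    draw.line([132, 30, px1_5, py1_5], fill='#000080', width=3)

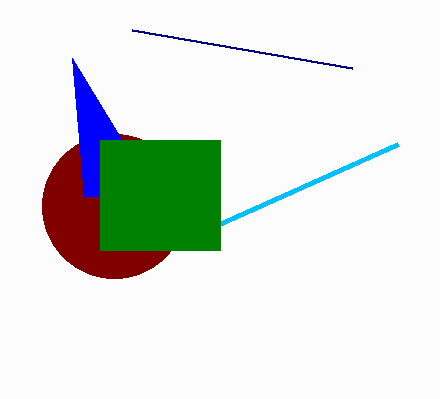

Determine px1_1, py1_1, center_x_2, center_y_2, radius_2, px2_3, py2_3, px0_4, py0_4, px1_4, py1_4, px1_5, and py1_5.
px1_1 = 398, py1_1 = 144, center_x_2 = 114, center_y_2 = 206, radius_2 = 72, px2_3 = 84, py2_3 = 196, px0_4 = 100, py0_4 = 140, px1_4 = 220, py1_4 = 250, px1_5 = 352, py1_5 = 68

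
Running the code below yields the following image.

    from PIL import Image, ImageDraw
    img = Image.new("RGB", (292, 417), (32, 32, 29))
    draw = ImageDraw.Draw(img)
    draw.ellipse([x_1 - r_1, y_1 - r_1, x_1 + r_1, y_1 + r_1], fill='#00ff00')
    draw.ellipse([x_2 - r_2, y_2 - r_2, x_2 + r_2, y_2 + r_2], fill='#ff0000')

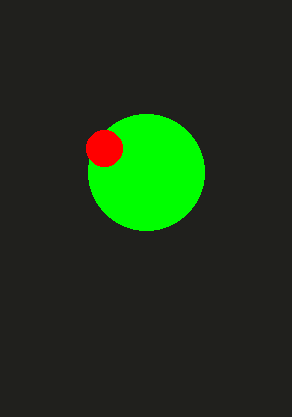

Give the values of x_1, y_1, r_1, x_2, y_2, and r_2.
x_1 = 146, y_1 = 172, r_1 = 58, x_2 = 104, y_2 = 148, r_2 = 18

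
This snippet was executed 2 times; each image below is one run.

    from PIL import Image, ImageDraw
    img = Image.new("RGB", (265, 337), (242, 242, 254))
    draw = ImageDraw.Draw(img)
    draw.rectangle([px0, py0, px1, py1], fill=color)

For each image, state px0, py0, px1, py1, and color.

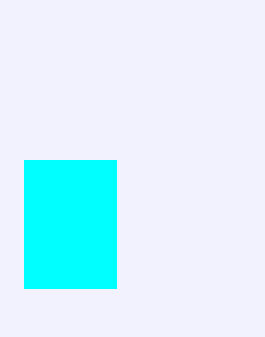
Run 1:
px0 = 24; py0 = 160; px1 = 116; py1 = 288; color = 'cyan'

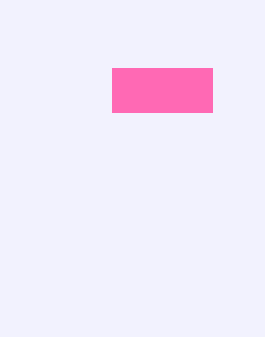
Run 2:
px0 = 112
py0 = 68
px1 = 212
py1 = 112
color = 'hotpink'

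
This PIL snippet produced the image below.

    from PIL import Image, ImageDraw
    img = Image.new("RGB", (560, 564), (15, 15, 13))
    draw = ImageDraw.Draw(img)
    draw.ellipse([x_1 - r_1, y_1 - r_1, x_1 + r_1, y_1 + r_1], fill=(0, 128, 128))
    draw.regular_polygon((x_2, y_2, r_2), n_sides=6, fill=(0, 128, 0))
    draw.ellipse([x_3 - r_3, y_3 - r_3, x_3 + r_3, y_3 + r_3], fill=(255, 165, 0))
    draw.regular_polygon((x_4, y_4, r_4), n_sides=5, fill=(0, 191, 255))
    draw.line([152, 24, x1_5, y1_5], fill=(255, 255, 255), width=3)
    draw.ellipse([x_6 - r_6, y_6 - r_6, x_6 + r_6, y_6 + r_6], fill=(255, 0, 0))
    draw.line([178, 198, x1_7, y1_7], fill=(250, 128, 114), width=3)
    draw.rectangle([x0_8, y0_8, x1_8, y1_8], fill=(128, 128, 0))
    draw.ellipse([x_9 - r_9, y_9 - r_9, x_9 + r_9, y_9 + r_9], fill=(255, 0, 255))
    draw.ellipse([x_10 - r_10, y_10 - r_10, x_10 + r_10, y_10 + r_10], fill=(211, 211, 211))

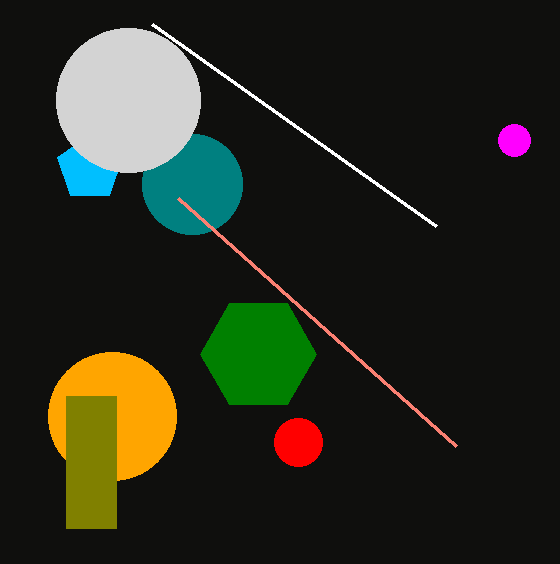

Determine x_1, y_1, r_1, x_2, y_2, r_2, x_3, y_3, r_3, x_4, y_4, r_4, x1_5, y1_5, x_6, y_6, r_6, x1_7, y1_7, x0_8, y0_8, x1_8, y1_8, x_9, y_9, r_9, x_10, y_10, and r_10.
x_1 = 192
y_1 = 184
r_1 = 50
x_2 = 258
y_2 = 354
r_2 = 58
x_3 = 112
y_3 = 416
r_3 = 64
x_4 = 90
y_4 = 168
r_4 = 34
x1_5 = 436
y1_5 = 226
x_6 = 298
y_6 = 442
r_6 = 24
x1_7 = 456
y1_7 = 446
x0_8 = 66
y0_8 = 396
x1_8 = 116
y1_8 = 528
x_9 = 514
y_9 = 140
r_9 = 16
x_10 = 128
y_10 = 100
r_10 = 72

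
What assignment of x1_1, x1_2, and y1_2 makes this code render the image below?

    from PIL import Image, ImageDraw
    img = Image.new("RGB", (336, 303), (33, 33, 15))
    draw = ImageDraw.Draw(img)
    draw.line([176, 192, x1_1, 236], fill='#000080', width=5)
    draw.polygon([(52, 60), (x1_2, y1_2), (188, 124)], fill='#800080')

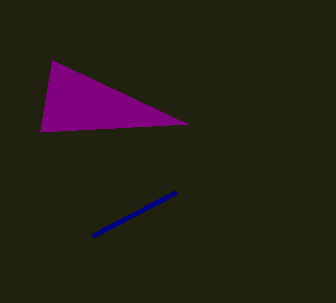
x1_1 = 92
x1_2 = 40
y1_2 = 132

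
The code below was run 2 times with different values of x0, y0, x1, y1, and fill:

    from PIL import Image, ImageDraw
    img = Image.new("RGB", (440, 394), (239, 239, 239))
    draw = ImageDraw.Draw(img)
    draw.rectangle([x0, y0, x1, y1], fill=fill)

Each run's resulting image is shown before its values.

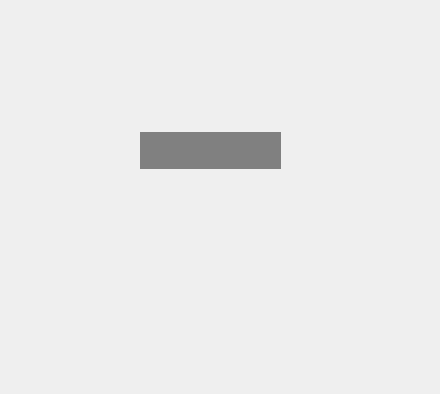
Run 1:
x0 = 140, y0 = 132, x1 = 280, y1 = 168, fill = 'gray'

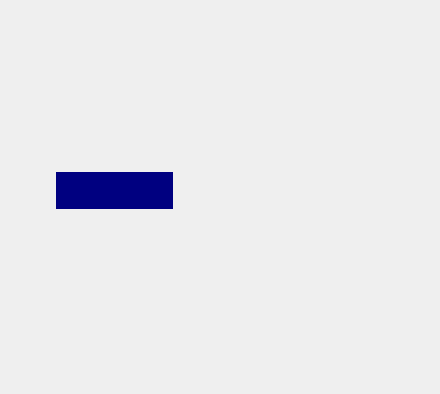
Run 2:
x0 = 56, y0 = 172, x1 = 172, y1 = 208, fill = 'navy'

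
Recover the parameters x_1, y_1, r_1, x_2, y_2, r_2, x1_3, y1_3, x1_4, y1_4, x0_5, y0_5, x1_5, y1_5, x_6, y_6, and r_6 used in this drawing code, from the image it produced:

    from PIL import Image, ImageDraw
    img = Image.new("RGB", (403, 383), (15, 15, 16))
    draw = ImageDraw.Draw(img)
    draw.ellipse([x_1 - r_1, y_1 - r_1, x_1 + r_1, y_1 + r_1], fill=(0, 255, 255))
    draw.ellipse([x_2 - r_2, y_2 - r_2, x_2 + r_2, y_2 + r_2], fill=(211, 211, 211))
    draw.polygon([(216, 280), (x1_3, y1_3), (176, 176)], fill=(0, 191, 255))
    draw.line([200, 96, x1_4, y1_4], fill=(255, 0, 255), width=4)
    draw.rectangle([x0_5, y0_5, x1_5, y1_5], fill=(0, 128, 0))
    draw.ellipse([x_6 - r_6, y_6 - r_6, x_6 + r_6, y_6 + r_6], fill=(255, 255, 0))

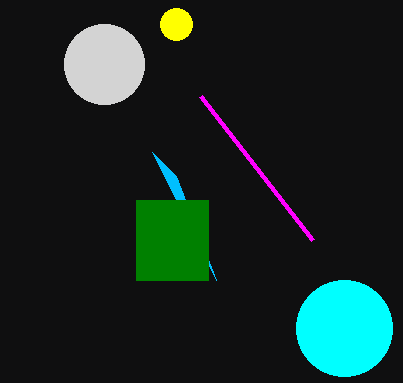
x_1 = 344, y_1 = 328, r_1 = 48, x_2 = 104, y_2 = 64, r_2 = 40, x1_3 = 152, y1_3 = 152, x1_4 = 312, y1_4 = 240, x0_5 = 136, y0_5 = 200, x1_5 = 208, y1_5 = 280, x_6 = 176, y_6 = 24, r_6 = 16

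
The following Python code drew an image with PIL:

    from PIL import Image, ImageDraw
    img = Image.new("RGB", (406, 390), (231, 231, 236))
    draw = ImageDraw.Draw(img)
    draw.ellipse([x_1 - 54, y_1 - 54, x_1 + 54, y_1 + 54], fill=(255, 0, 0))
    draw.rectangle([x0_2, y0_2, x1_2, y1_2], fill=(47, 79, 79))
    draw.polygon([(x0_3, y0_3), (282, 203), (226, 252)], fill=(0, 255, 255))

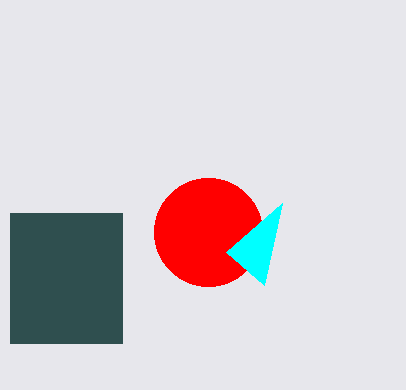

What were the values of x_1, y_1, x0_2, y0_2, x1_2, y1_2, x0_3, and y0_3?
x_1 = 208, y_1 = 232, x0_2 = 10, y0_2 = 213, x1_2 = 122, y1_2 = 343, x0_3 = 264, y0_3 = 285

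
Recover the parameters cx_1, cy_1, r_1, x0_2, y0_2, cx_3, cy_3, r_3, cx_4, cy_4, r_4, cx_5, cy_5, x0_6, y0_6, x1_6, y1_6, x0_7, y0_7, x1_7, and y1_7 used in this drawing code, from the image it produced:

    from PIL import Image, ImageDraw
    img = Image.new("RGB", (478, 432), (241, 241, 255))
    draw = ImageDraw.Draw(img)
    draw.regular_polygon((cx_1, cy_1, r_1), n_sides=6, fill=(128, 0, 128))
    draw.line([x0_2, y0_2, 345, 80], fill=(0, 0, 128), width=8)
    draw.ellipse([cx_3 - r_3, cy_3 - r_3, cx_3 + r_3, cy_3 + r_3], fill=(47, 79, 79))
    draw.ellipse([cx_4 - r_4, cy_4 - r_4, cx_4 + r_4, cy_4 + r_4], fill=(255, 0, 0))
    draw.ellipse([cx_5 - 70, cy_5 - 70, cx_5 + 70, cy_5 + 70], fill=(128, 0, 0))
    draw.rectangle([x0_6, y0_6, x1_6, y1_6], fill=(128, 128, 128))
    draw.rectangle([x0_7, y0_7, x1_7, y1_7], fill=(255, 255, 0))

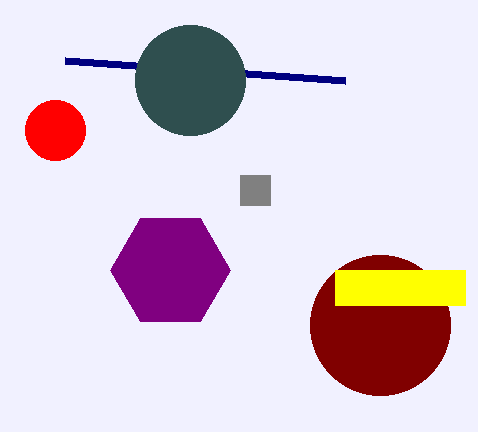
cx_1 = 170, cy_1 = 270, r_1 = 60, x0_2 = 65, y0_2 = 60, cx_3 = 190, cy_3 = 80, r_3 = 55, cx_4 = 55, cy_4 = 130, r_4 = 30, cx_5 = 380, cy_5 = 325, x0_6 = 240, y0_6 = 175, x1_6 = 270, y1_6 = 205, x0_7 = 335, y0_7 = 270, x1_7 = 465, y1_7 = 305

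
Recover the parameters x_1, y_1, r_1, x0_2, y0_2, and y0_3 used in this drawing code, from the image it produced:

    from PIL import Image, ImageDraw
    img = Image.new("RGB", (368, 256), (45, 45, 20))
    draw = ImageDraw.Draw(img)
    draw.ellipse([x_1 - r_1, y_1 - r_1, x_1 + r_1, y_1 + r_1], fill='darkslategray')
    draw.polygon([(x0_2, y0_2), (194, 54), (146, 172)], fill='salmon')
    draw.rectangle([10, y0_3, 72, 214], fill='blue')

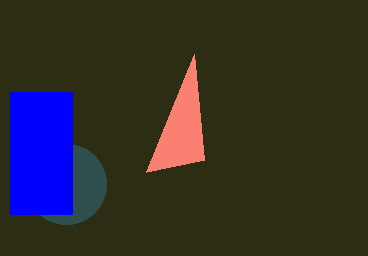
x_1 = 66, y_1 = 184, r_1 = 40, x0_2 = 204, y0_2 = 160, y0_3 = 92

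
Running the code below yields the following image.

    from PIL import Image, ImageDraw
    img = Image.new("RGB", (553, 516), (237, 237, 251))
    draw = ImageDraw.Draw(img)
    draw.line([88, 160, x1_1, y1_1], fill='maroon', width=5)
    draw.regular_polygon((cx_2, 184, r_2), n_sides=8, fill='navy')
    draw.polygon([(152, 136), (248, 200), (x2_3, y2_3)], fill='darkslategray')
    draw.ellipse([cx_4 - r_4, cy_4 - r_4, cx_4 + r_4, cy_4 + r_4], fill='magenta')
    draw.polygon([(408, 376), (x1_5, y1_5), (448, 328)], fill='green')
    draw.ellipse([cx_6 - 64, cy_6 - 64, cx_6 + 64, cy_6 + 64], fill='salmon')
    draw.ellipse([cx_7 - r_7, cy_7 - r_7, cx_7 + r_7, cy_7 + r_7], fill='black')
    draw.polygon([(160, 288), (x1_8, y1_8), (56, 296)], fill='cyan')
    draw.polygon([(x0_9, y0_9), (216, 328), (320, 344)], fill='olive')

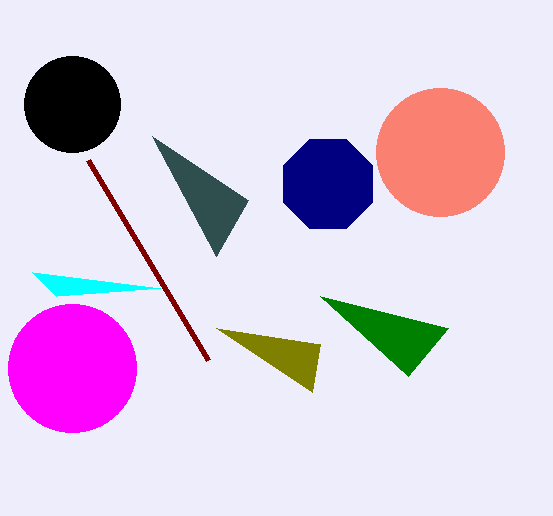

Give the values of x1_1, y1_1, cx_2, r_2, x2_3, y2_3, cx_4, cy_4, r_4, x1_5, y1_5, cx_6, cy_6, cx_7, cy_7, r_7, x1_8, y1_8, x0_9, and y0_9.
x1_1 = 208
y1_1 = 360
cx_2 = 328
r_2 = 48
x2_3 = 216
y2_3 = 256
cx_4 = 72
cy_4 = 368
r_4 = 64
x1_5 = 320
y1_5 = 296
cx_6 = 440
cy_6 = 152
cx_7 = 72
cy_7 = 104
r_7 = 48
x1_8 = 32
y1_8 = 272
x0_9 = 312
y0_9 = 392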